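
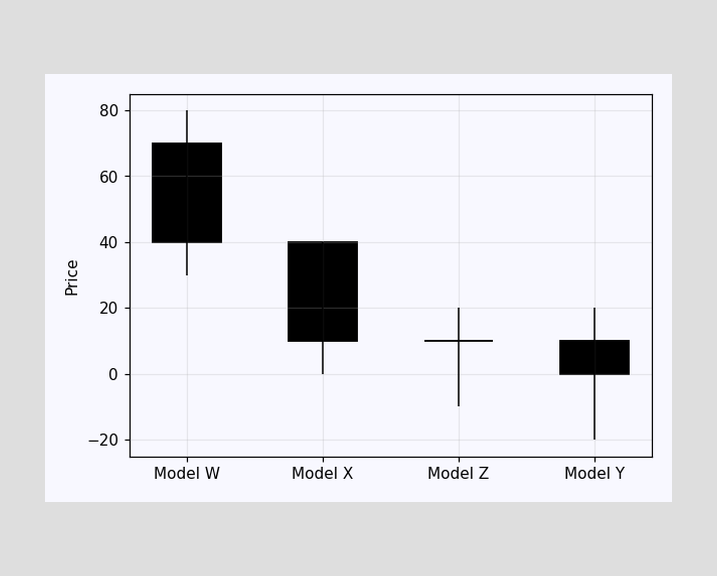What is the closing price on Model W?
The Model W candle closes at 40.

40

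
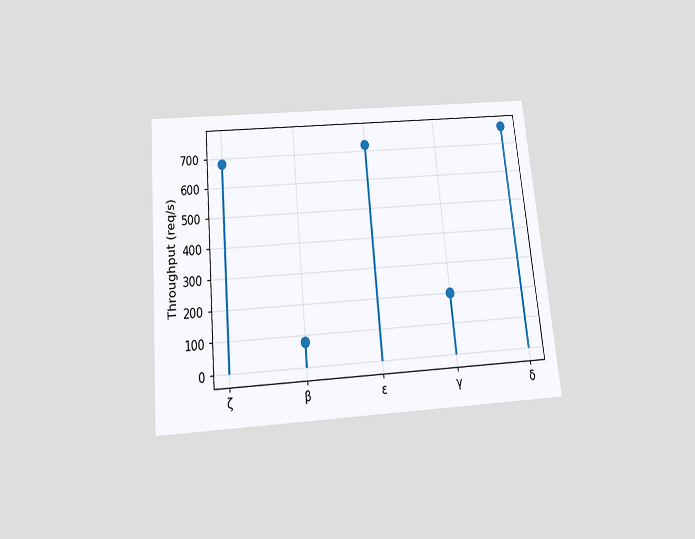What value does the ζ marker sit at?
680req/s

The chart is tilted about 5° counter-clockwise and viewed slightly from below. The ζ marker sits at 680req/s.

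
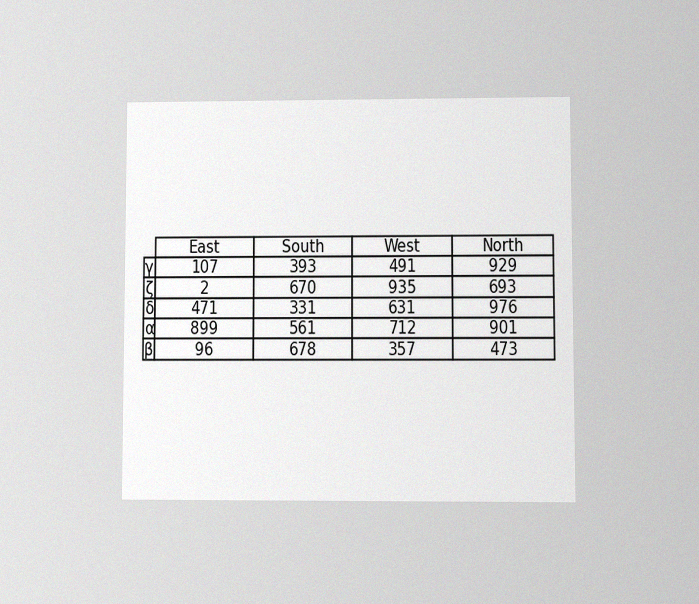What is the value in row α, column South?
561

The chart is viewed at a slight angle, with some photo noise. The (α, South) cell reads 561.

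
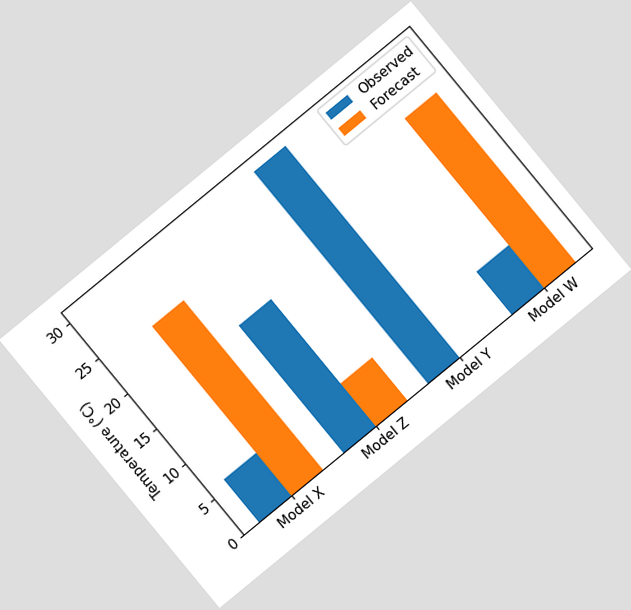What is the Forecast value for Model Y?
0°C

The chart is tilted about 39° counter-clockwise. The Forecast bar at Model Y reaches 0°C on the y-axis.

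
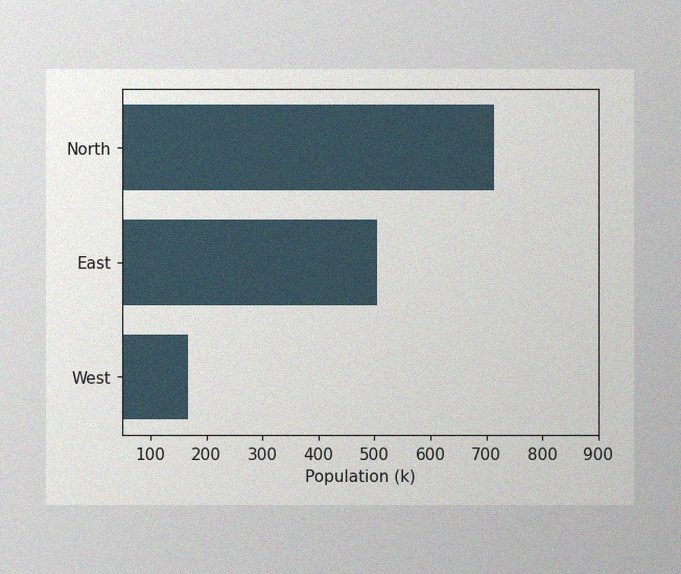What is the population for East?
504k

The image has some photo noise and uneven lighting. Reading along the chart's x-axis, the East bar reaches 504k.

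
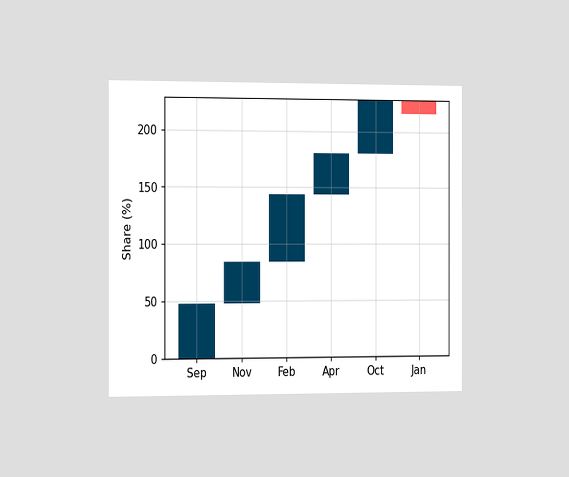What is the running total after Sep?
48%

The chart is viewed slightly from the left. After Sep the running total reaches 48%.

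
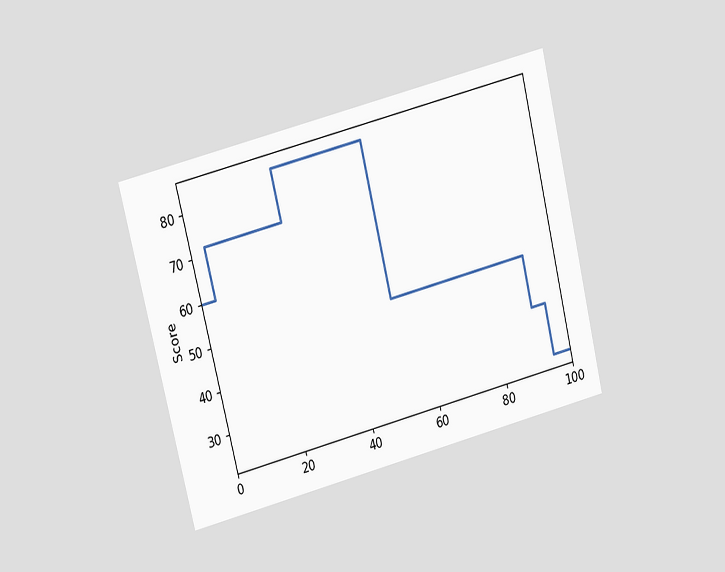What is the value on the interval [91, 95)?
36

The chart is tilted about 14° counter-clockwise and viewed at a slight angle. On [91, 95) the step sits at 36.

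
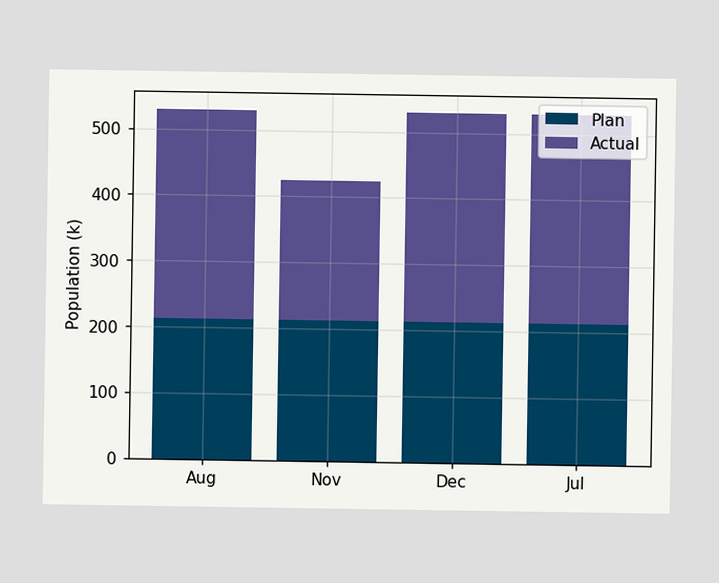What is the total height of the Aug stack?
530k

The Aug stack's top reaches 530k on the y-axis.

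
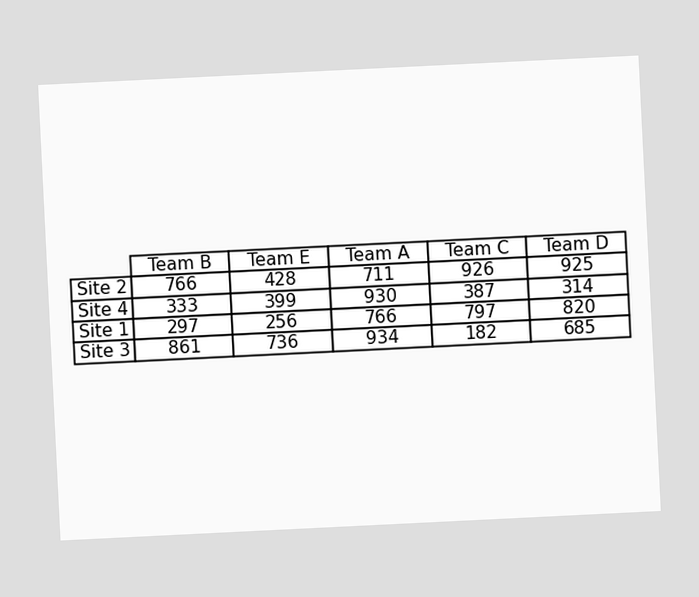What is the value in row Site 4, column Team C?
The chart is tilted about 3° counter-clockwise. The (Site 4, Team C) cell reads 387.

387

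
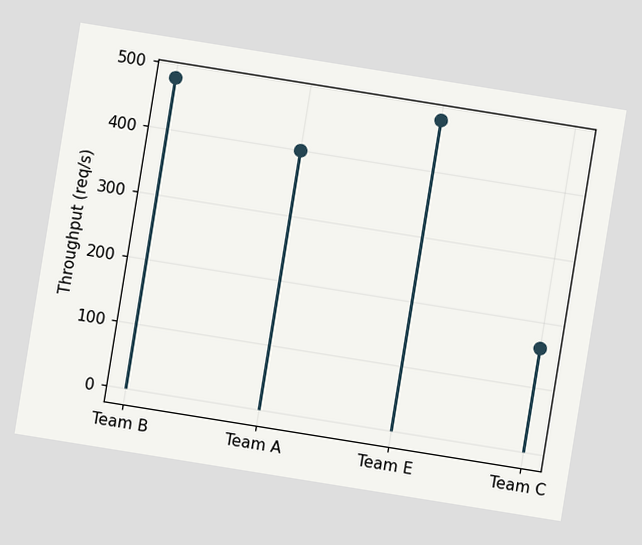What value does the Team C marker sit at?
The chart is tilted about 9° clockwise. The Team C marker sits at 160req/s.

160req/s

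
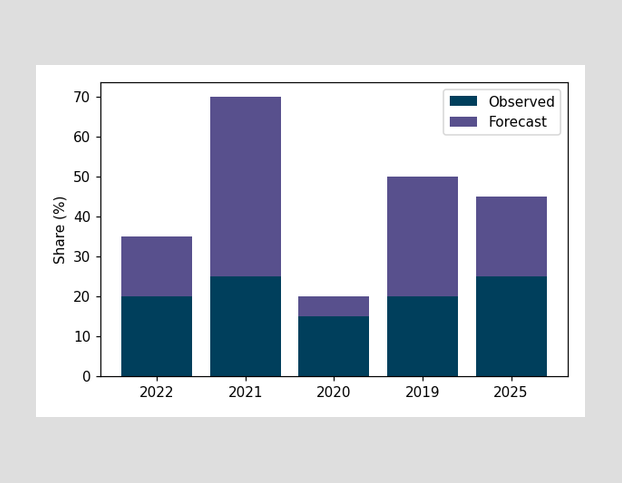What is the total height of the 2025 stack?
The 2025 stack's top reaches 45% on the y-axis.

45%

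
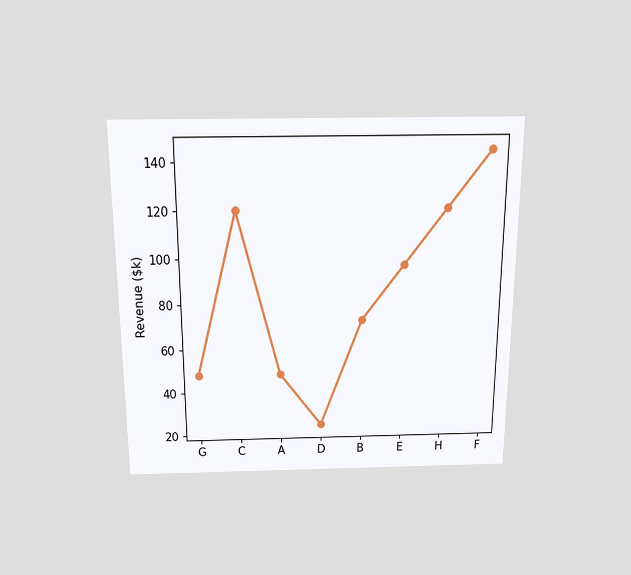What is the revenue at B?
The chart is viewed slightly from above. At B, the line is at $72k.

$72k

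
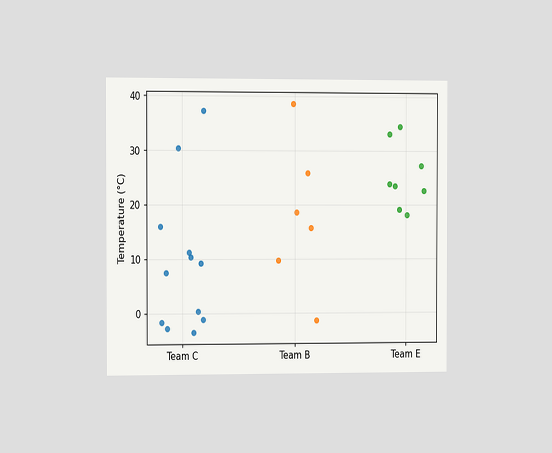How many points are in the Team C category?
The chart is viewed slightly from the left. Counting the markers in the Team C column gives 12.

12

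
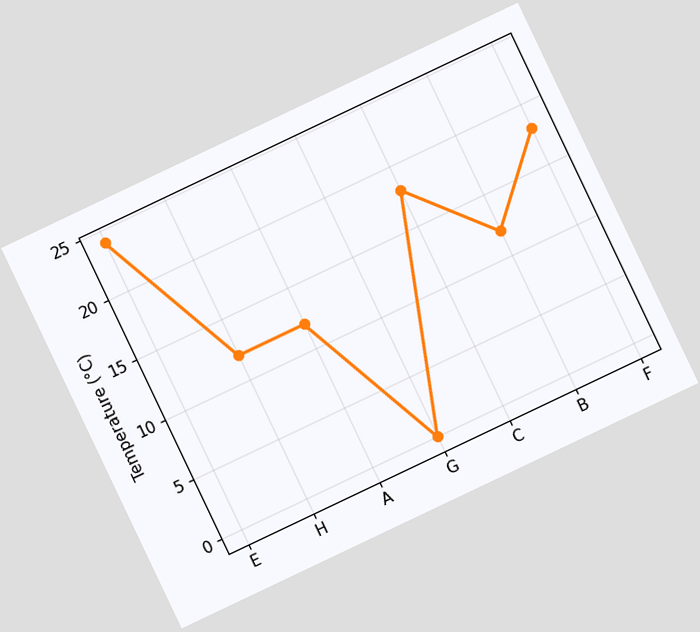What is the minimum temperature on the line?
The chart is tilted about 25° counter-clockwise. The lowest point is at G, and reading across to the y-axis gives 0°C.

0°C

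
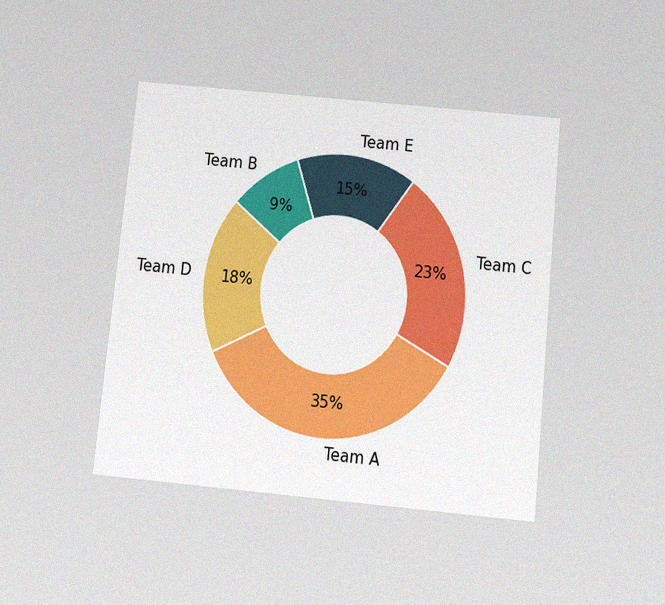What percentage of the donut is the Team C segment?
23%

The chart is tilted about 6° clockwise and viewed slightly from below, with some photo noise. The Team C segment takes up 23% of the ring.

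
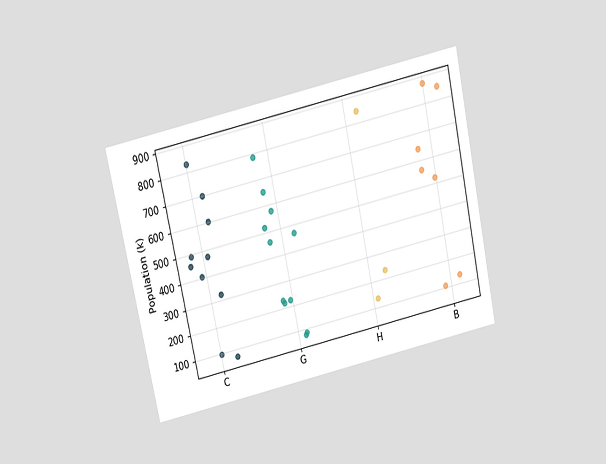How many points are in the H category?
3

The chart is tilted about 12° counter-clockwise and viewed slightly from above. Counting the markers in the H column gives 3.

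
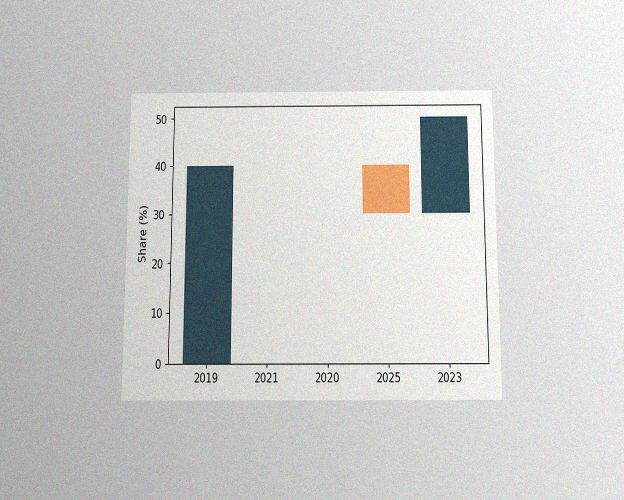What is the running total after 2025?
The chart is viewed slightly from below, with some photo noise. After 2025 the running total reaches 30%.

30%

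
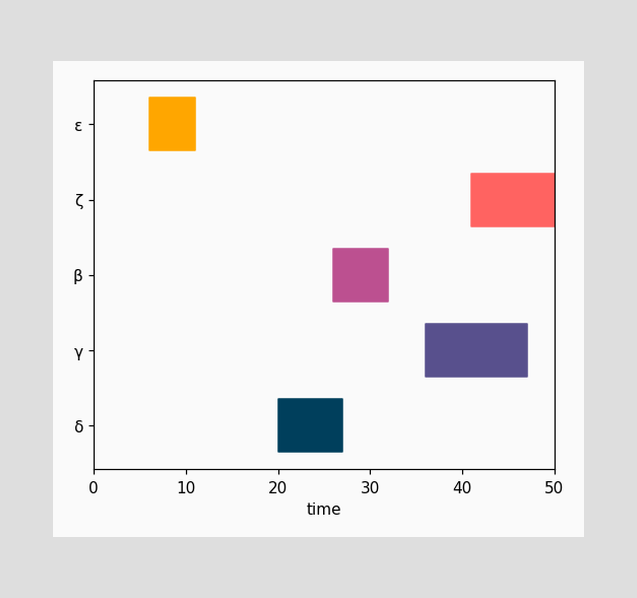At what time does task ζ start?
The ζ bar begins at t=41.

41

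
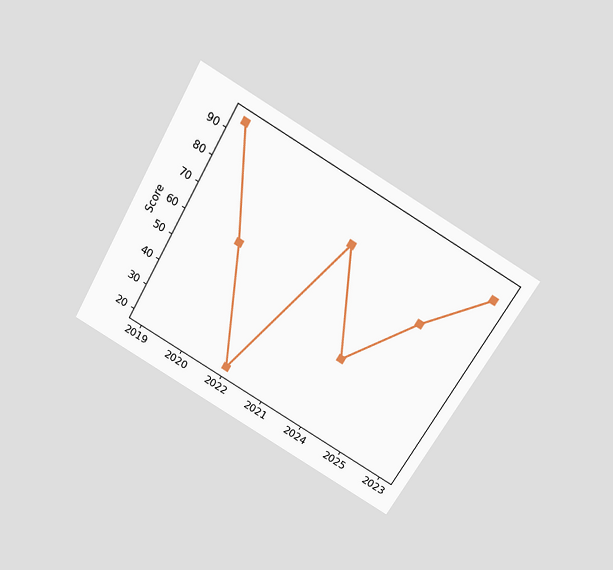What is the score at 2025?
70

The chart is tilted about 30° clockwise and viewed slightly from above. At 2025, the line is at 70.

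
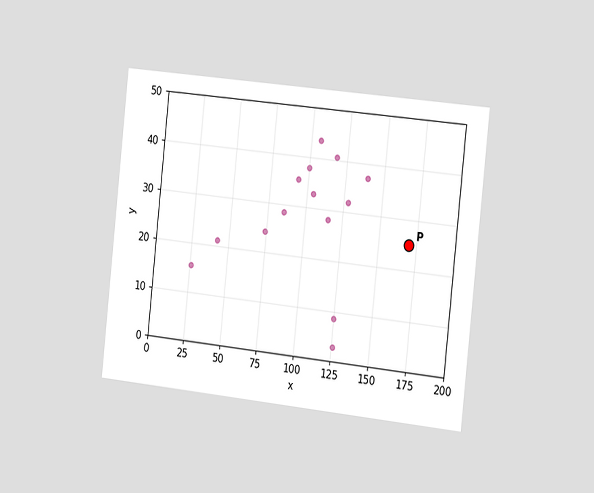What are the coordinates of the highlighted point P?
(170, 25)

The chart is tilted about 6° clockwise and viewed slightly from the right. Following the gridlines from P to each axis, P sits at (170, 25).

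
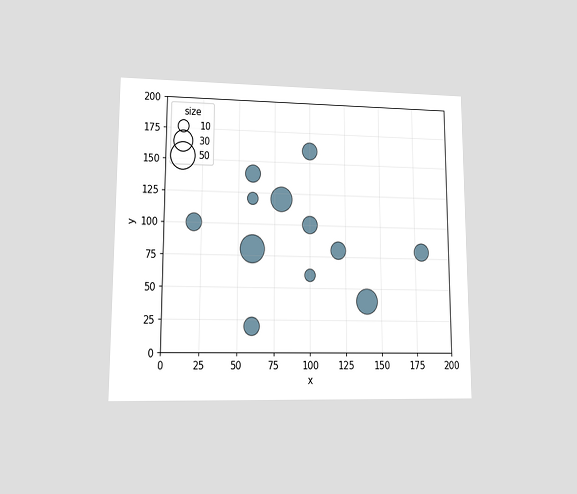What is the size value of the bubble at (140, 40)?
The chart is viewed at a slight angle. Matching the bubble at (140, 40) against the size legend gives 40.

40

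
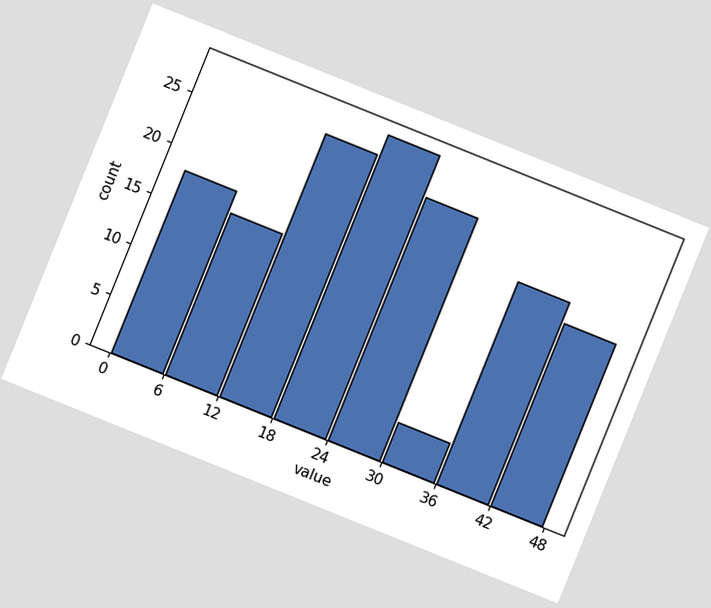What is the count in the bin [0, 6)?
18

The chart is tilted about 22° clockwise. The [0, 6) bin has height 18.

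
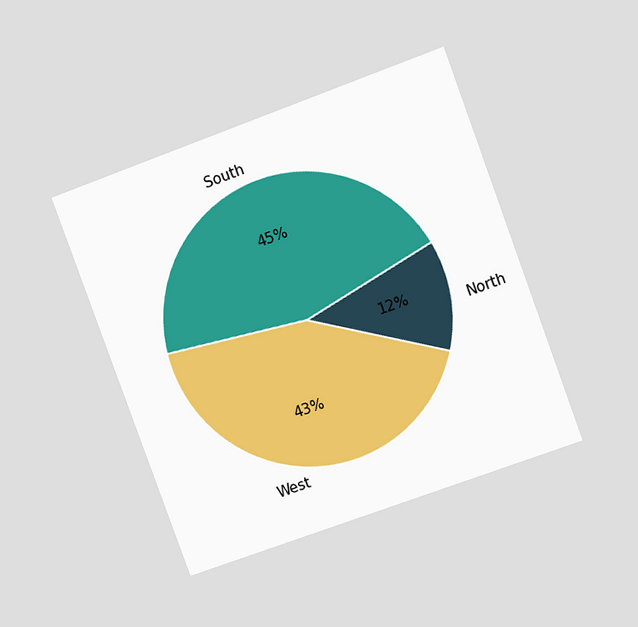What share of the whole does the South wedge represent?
45%

The chart is tilted about 20° counter-clockwise and viewed at a slight angle. The South slice takes up 45% of the pie.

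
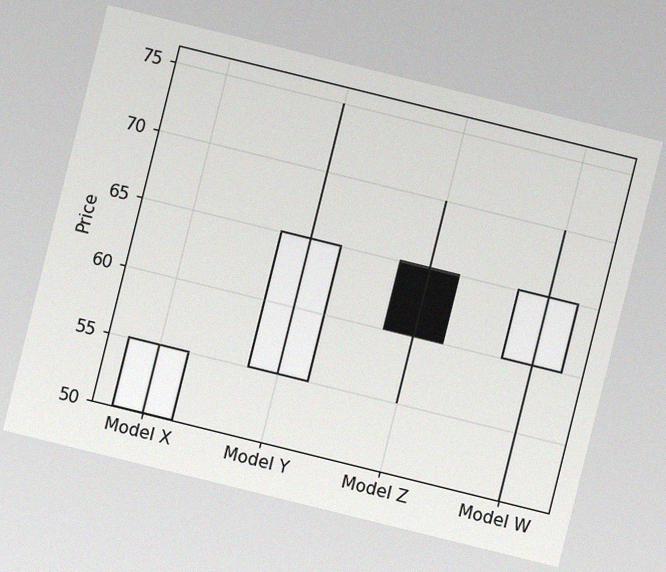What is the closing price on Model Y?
The chart is tilted about 14° clockwise, with some photo noise. The Model Y candle closes at 65.

65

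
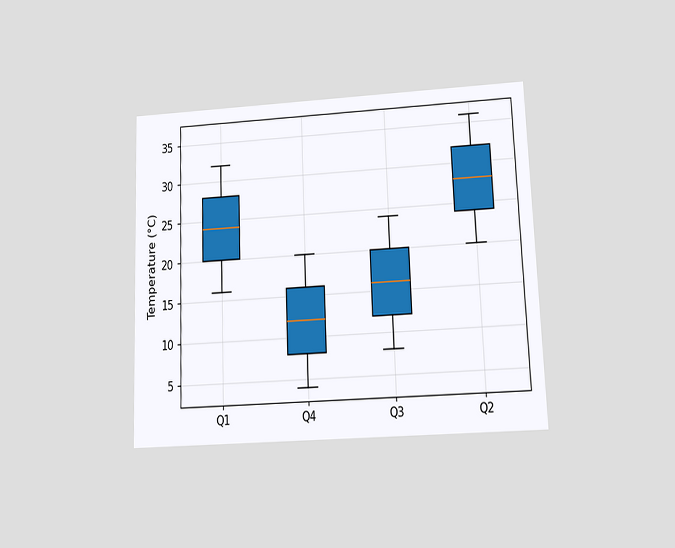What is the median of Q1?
24°C

The chart is tilted about 2° counter-clockwise and viewed at a slight angle. The median line in the Q1 box sits at 24°C.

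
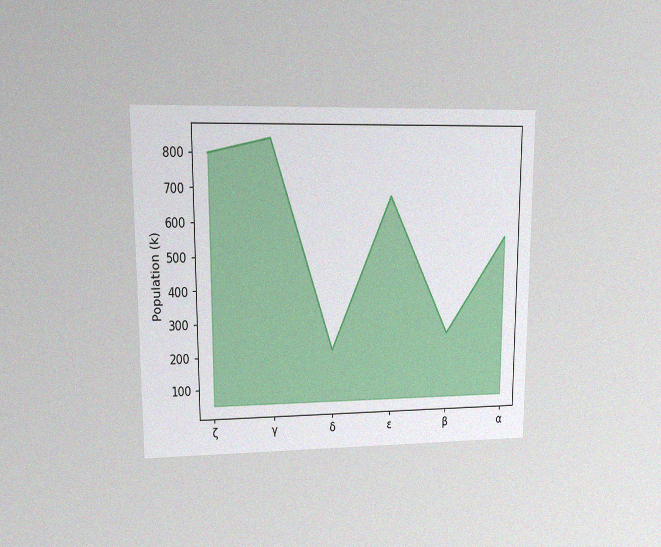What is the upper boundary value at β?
252k

The chart is viewed at a slight angle, with some photo noise. At β the upper boundary is at 252k.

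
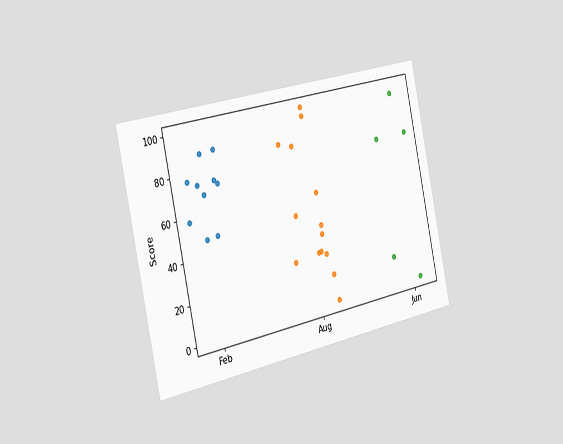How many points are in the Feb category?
10

The chart is tilted about 12° counter-clockwise and viewed slightly from the left. Counting the markers in the Feb column gives 10.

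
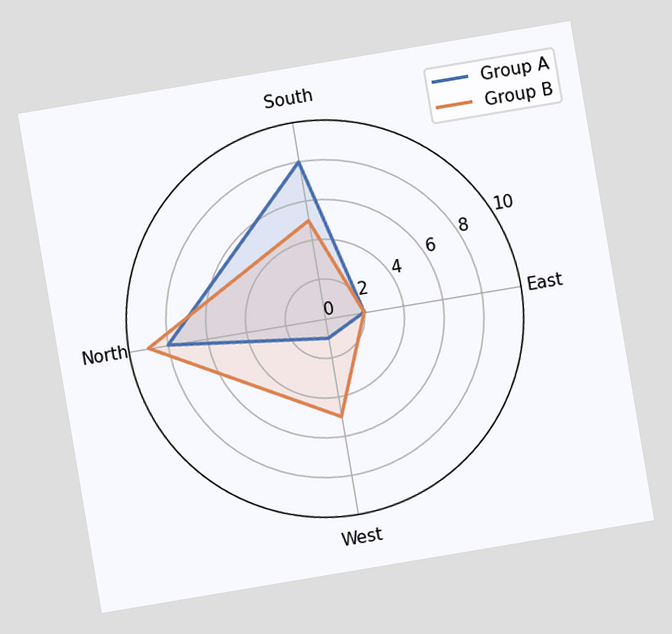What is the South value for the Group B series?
The chart is tilted about 10° counter-clockwise. On the South axis, Group B reaches 5.

5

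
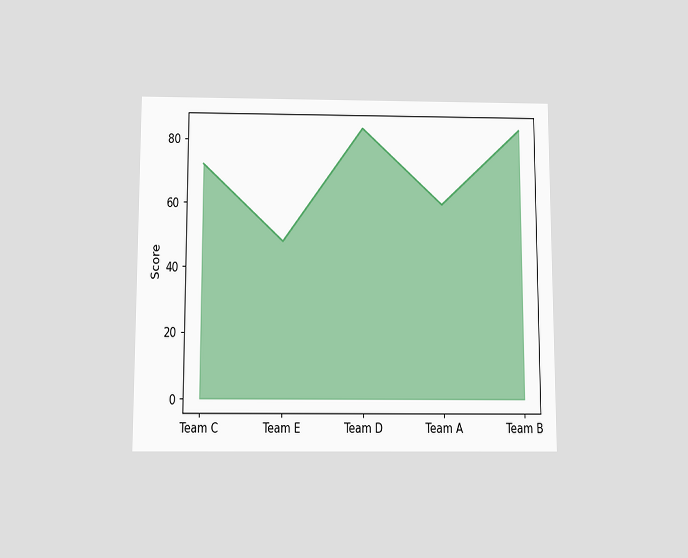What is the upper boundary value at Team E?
48

The chart is viewed slightly from below. At Team E the upper boundary is at 48.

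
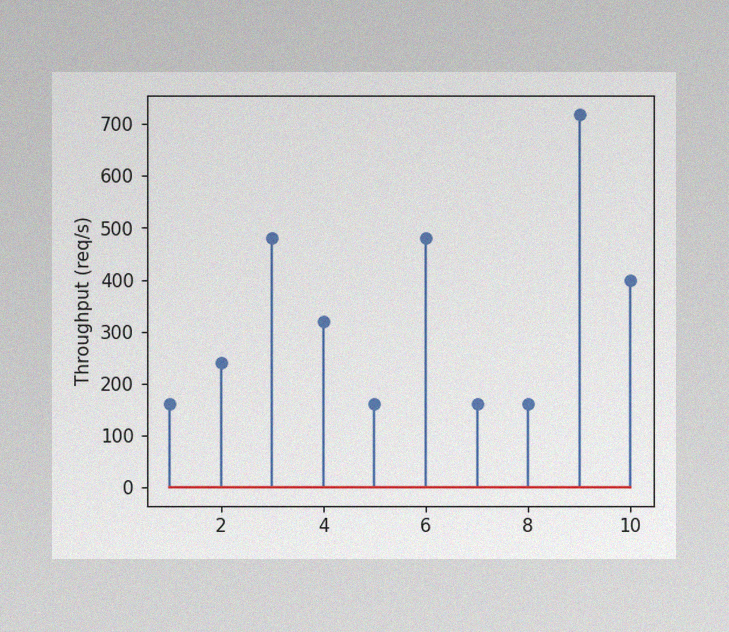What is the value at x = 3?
480req/s

The image has some photo noise and uneven lighting. The stem at x=3 reaches 480req/s.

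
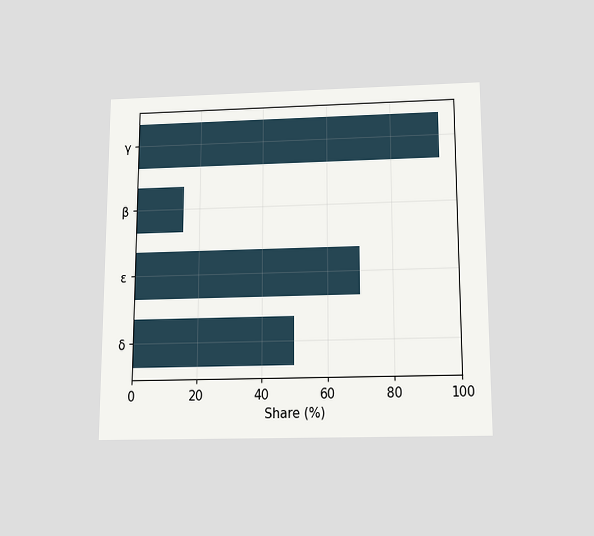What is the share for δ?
The chart is viewed slightly from below. Reading along the chart's x-axis, the δ bar reaches 50%.

50%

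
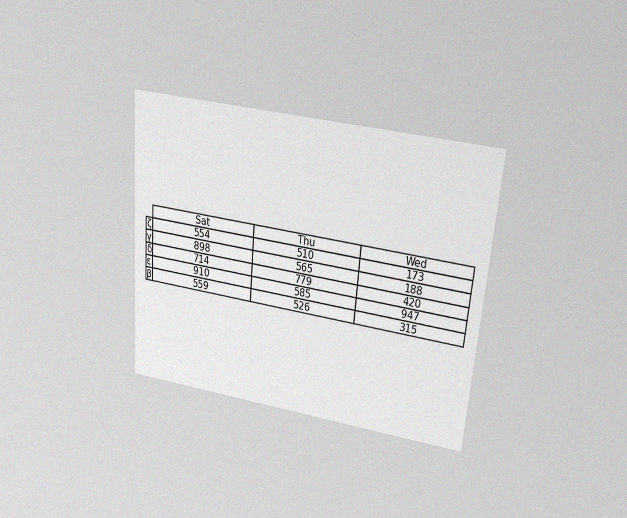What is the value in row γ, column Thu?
565

The chart is tilted about 5° clockwise and viewed slightly from above, with some photo noise. The (γ, Thu) cell reads 565.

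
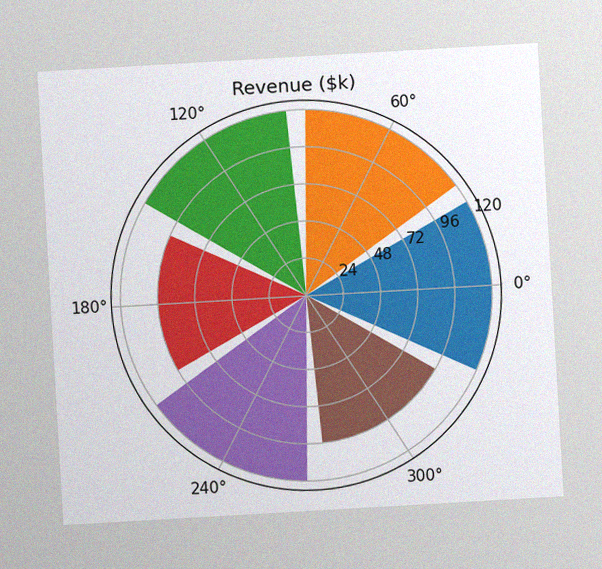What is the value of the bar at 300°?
The chart is tilted about 3° counter-clockwise, with some photo noise. The bar at 300° reaches $96k on the radial axis.

$96k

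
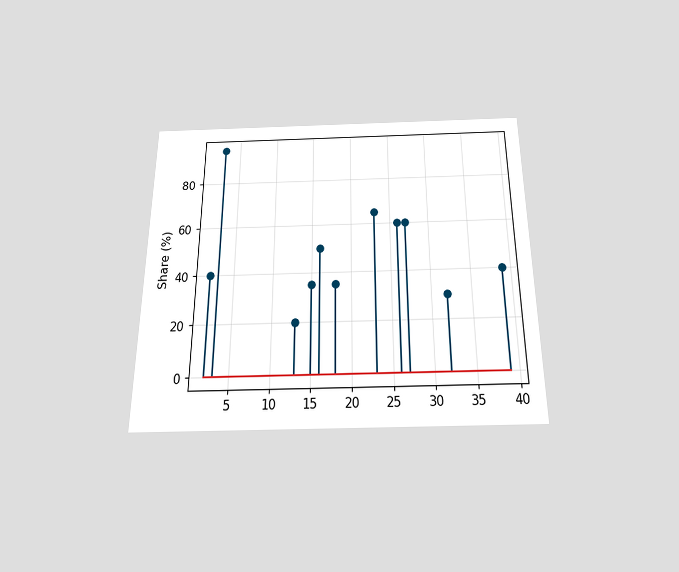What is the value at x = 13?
The chart is viewed slightly from below. The stem at x=13 reaches 20%.

20%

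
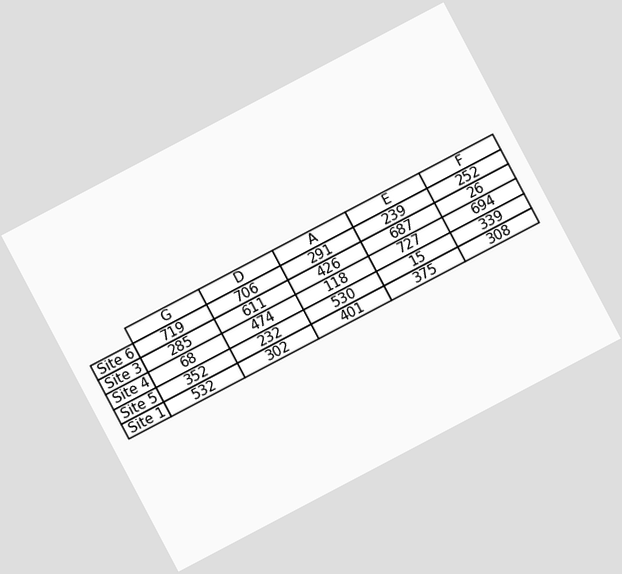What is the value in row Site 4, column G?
The chart is tilted about 28° counter-clockwise. The (Site 4, G) cell reads 68.

68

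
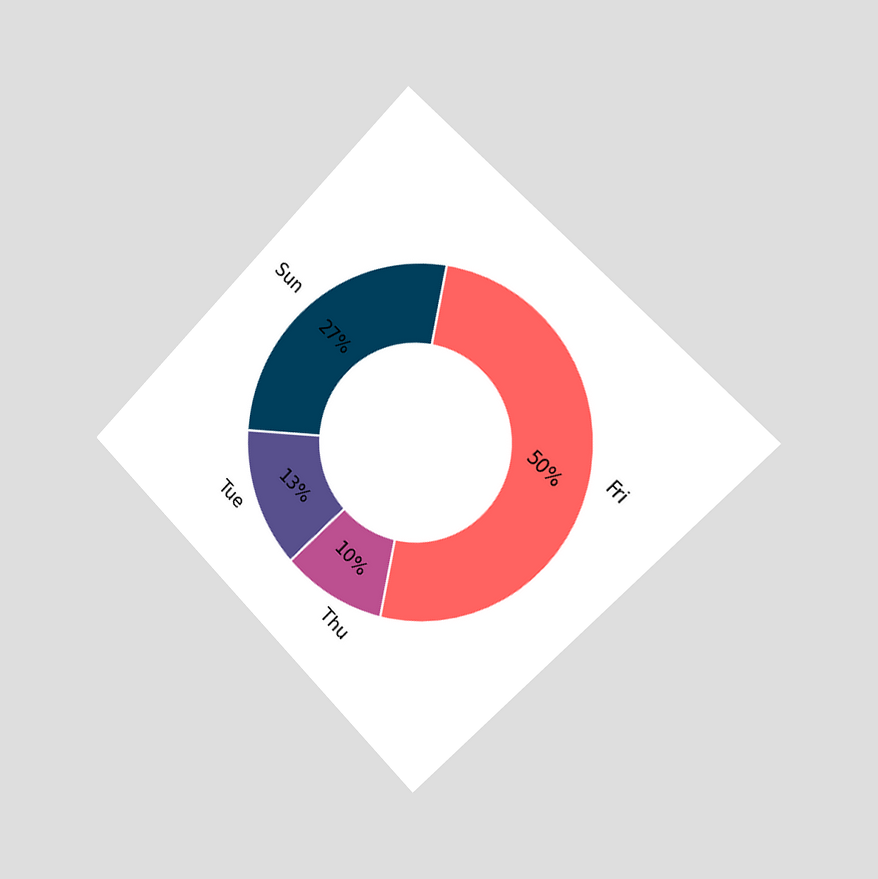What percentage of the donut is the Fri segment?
The chart is tilted about 45° clockwise and viewed slightly from the right. The Fri segment takes up 50% of the ring.

50%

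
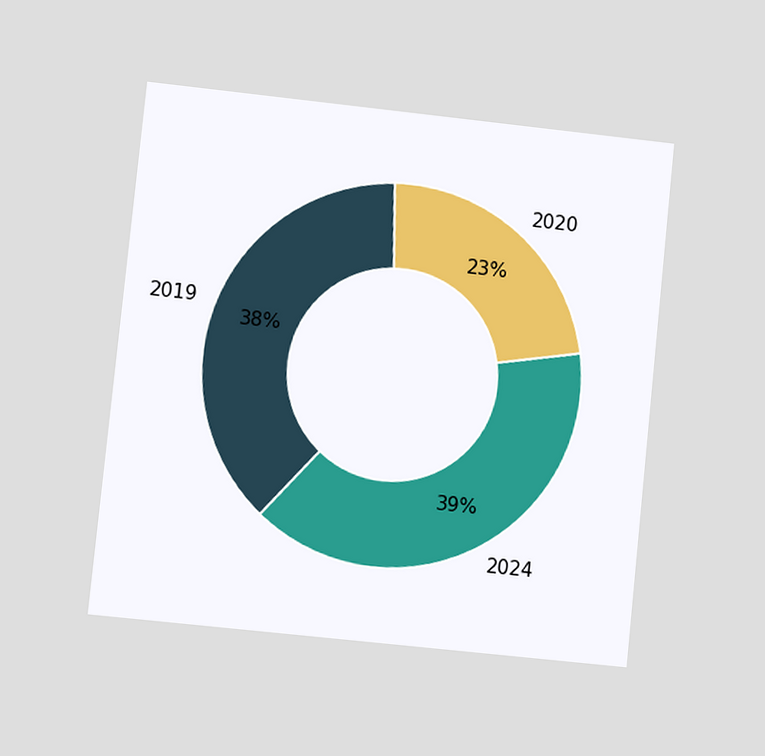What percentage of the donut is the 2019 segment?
38%

The chart is tilted about 6° clockwise and viewed at a slight angle. The 2019 segment takes up 38% of the ring.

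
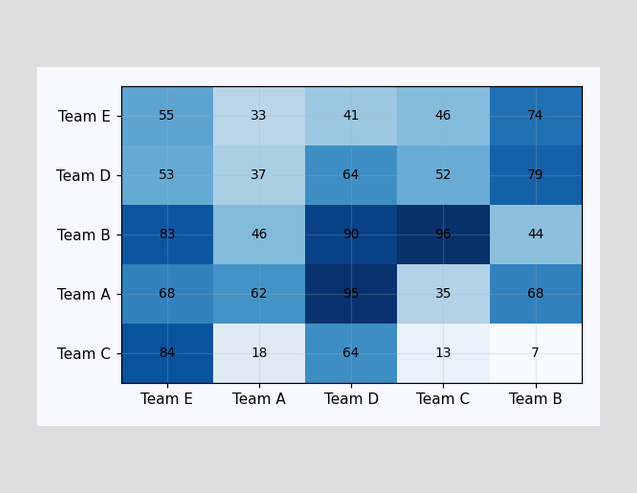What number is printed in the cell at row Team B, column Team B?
44

The (Team B, Team B) cell reads 44.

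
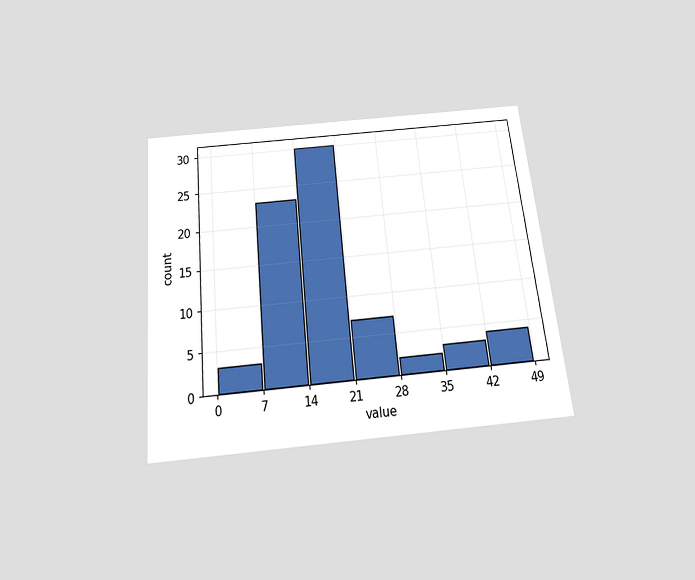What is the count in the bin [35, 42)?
The chart is tilted about 6° counter-clockwise and viewed slightly from below. The [35, 42) bin has height 3.

3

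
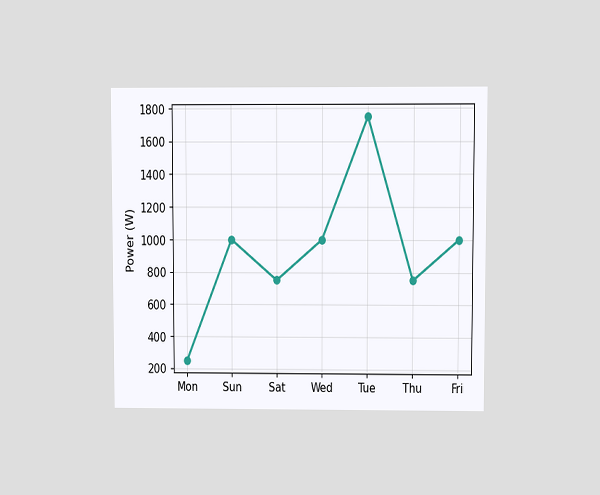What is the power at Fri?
The chart is viewed at a slight angle. At Fri, the line is at 1000W.

1000W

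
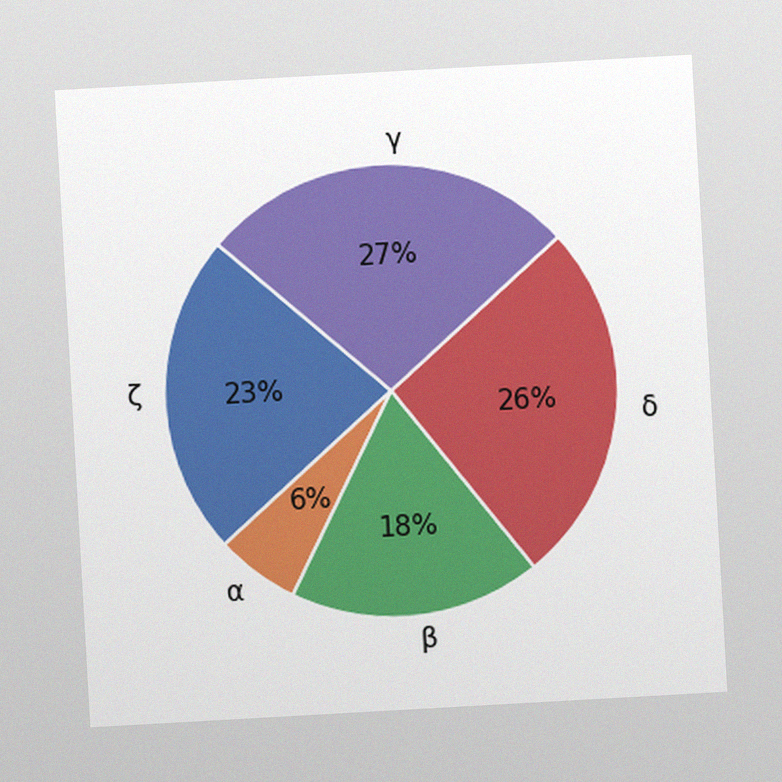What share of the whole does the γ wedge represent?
27%

The chart is tilted about 3° counter-clockwise, with some photo noise. The γ slice takes up 27% of the pie.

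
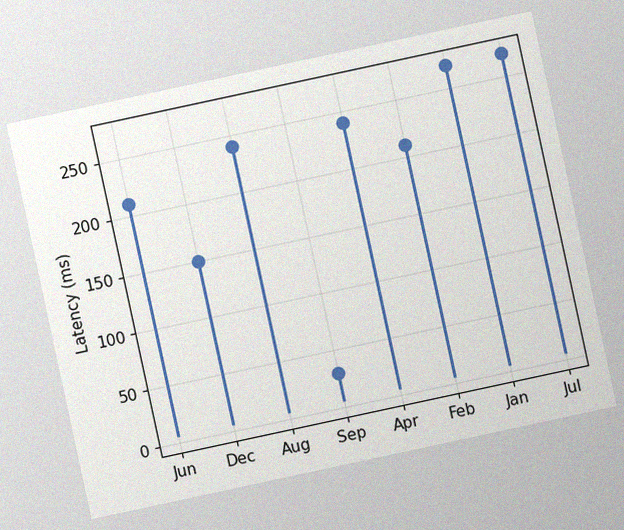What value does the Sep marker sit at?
The chart is tilted about 12° counter-clockwise, with some photo noise. The Sep marker sits at 30ms.

30ms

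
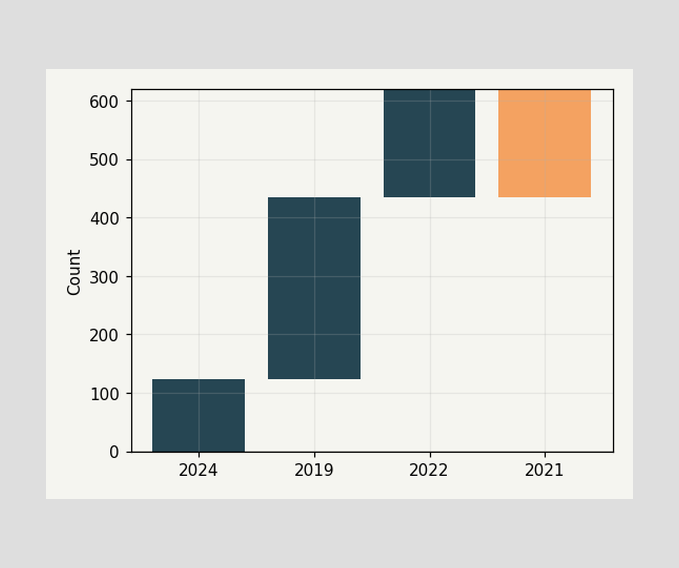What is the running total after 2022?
620

After 2022 the running total reaches 620.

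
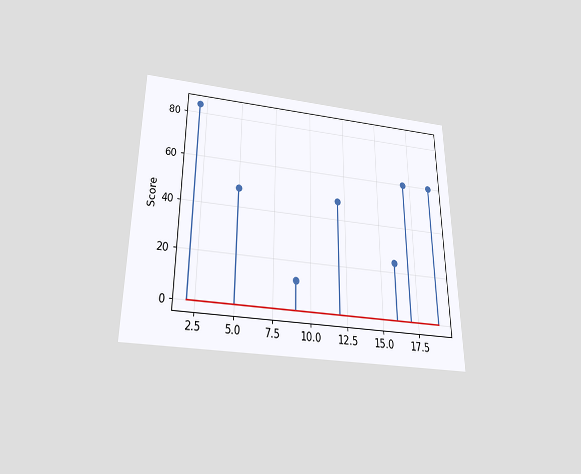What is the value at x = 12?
The chart is viewed slightly from below. The stem at x=12 reaches 48.

48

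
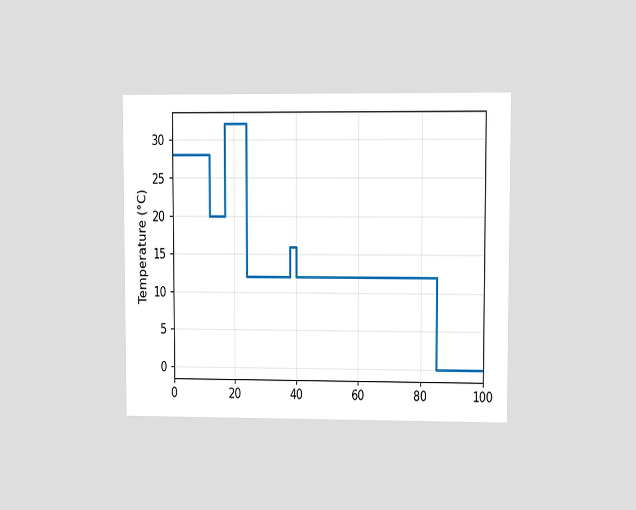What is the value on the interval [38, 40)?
16°C

The chart is viewed at a slight angle. On [38, 40) the step sits at 16°C.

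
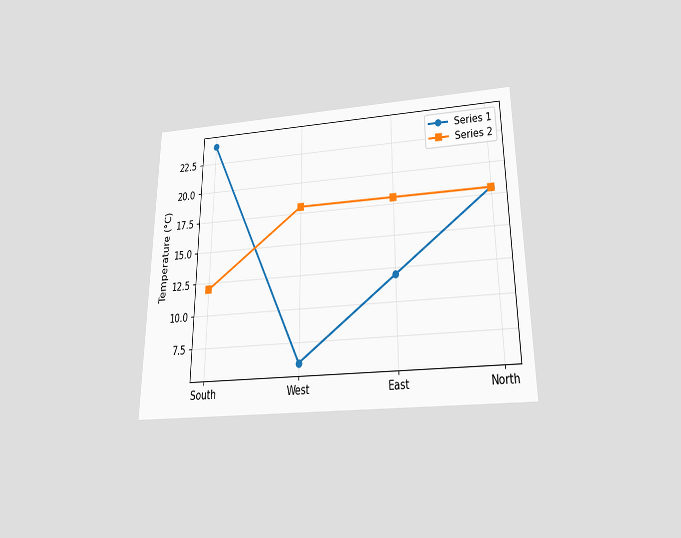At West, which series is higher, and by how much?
Series 2, by 12°C

The chart is viewed slightly from below. At West, Series 2 sits above the other line by 12°C.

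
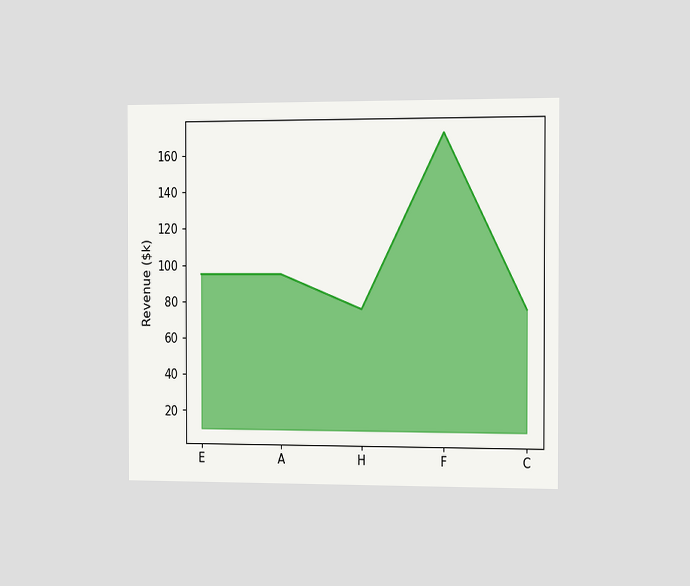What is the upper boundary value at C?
$76k

The chart is viewed slightly from the right. At C the upper boundary is at $76k.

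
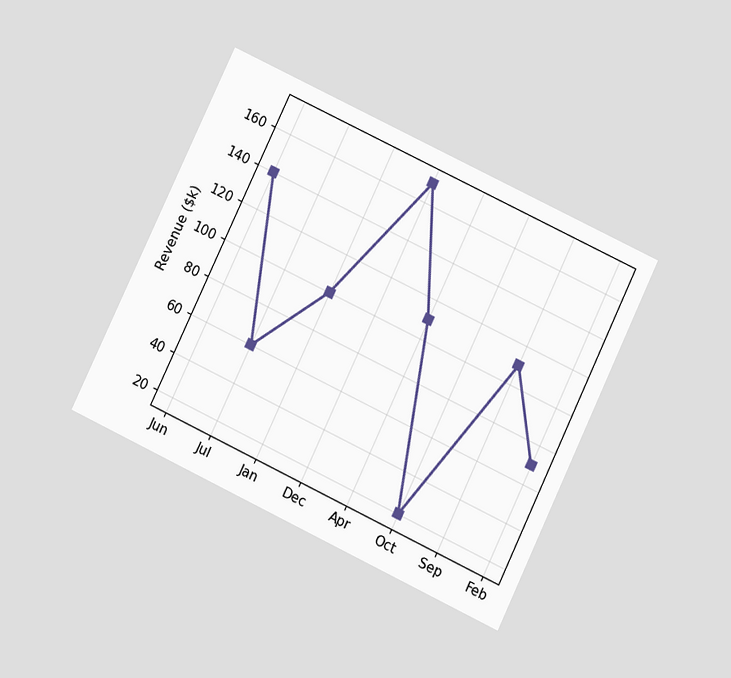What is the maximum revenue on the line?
The chart is tilted about 25° clockwise and viewed slightly from below. The highest point is at Dec, and reading across to the y-axis gives $170k.

$170k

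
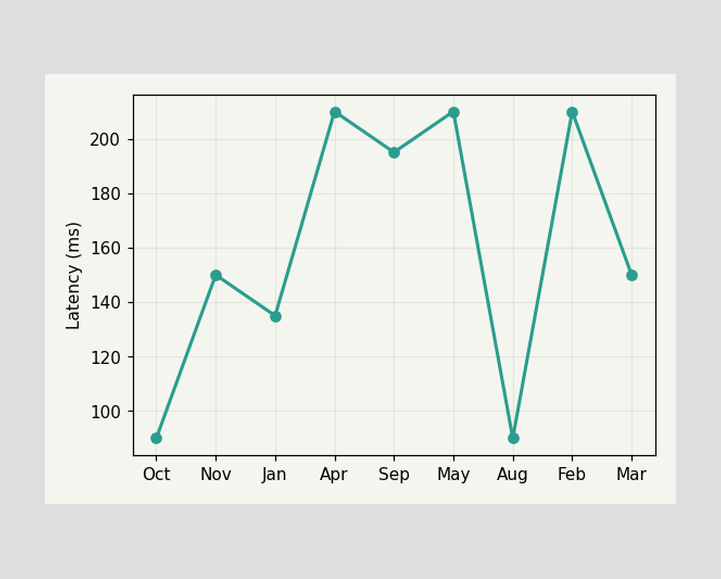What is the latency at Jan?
135ms

At Jan, the line is at 135ms.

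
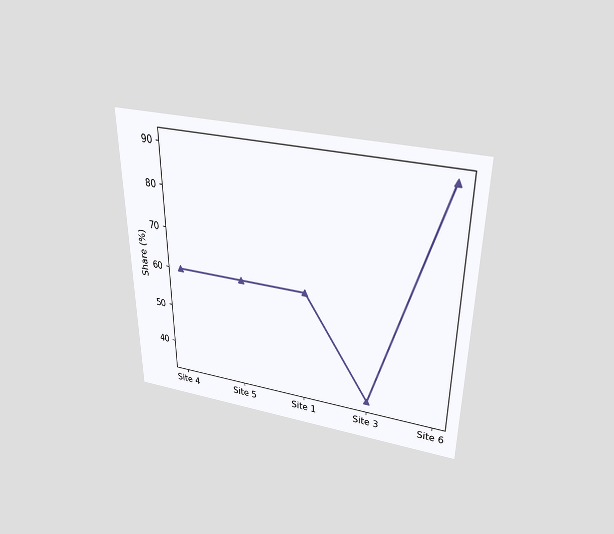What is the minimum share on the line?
The chart is viewed slightly from above. The lowest point is at Site 3, and reading across to the y-axis gives 35%.

35%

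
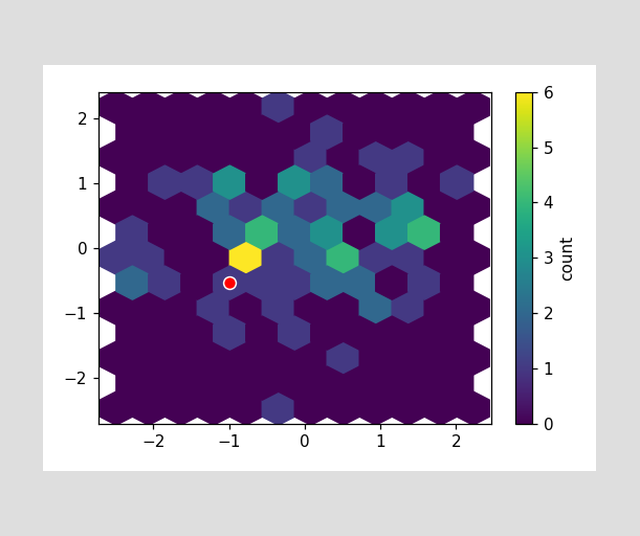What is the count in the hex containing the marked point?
1

The marked hex reads 1 on the colorbar.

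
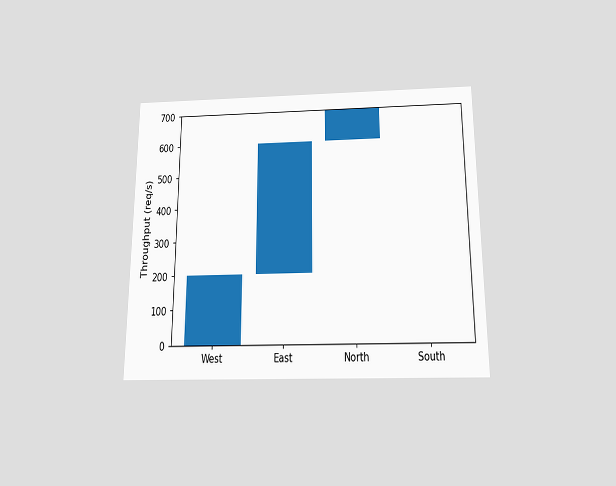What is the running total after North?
The chart is viewed slightly from below. After North the running total reaches 700req/s.

700req/s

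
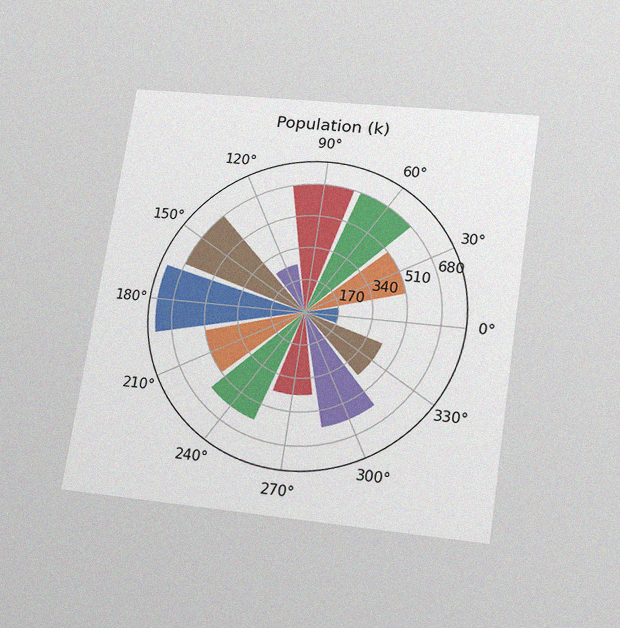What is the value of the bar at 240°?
The chart is tilted about 9° clockwise and viewed slightly from below, with some photo noise. The bar at 240° reaches 595k on the radial axis.

595k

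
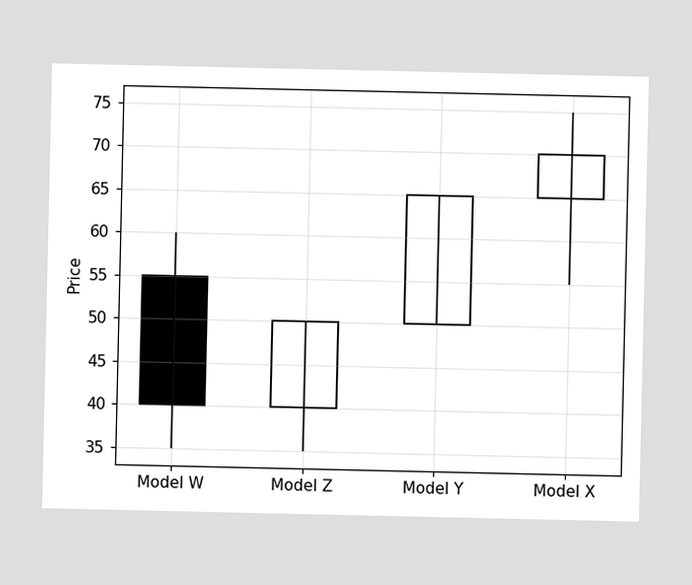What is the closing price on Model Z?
50

The Model Z candle closes at 50.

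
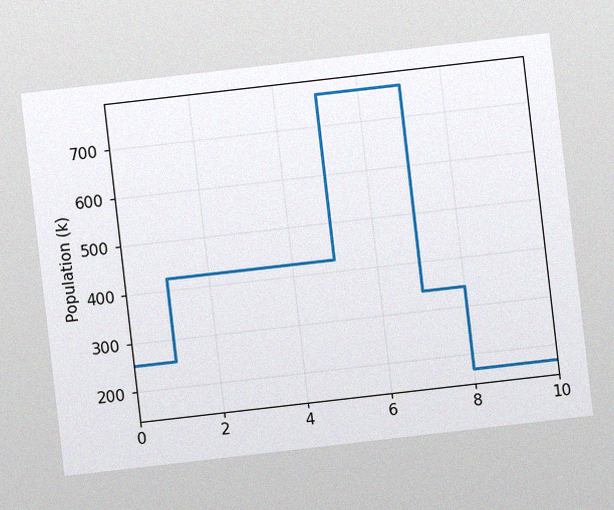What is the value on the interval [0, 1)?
The chart is tilted about 7° counter-clockwise, with some photo noise. On [0, 1) the step sits at 255k.

255k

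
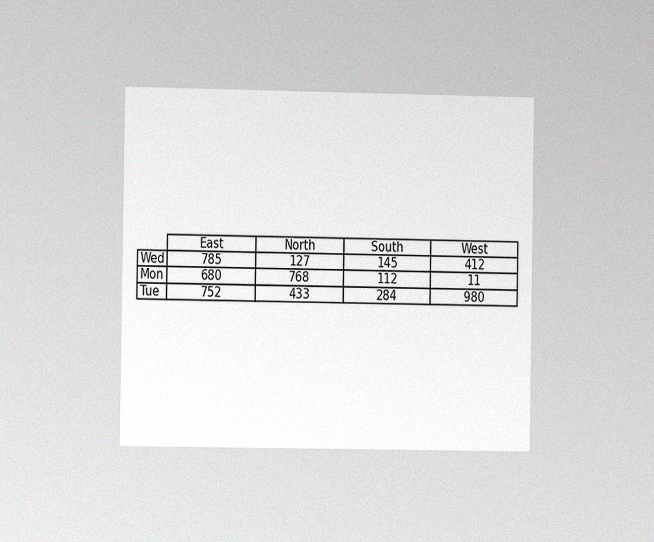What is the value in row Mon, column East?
The chart is viewed slightly from the left, with some photo noise. The (Mon, East) cell reads 680.

680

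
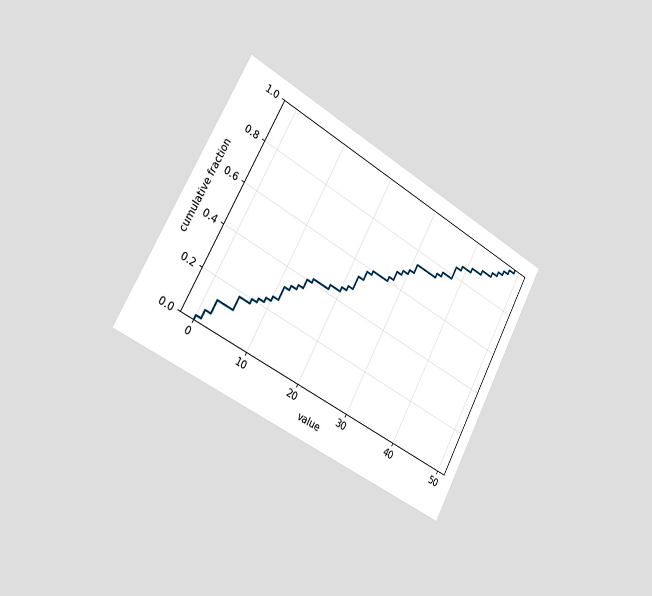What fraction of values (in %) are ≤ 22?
The chart is tilted about 28° clockwise and viewed slightly from the left. At x=22 the ECDF step is at 54%.

54%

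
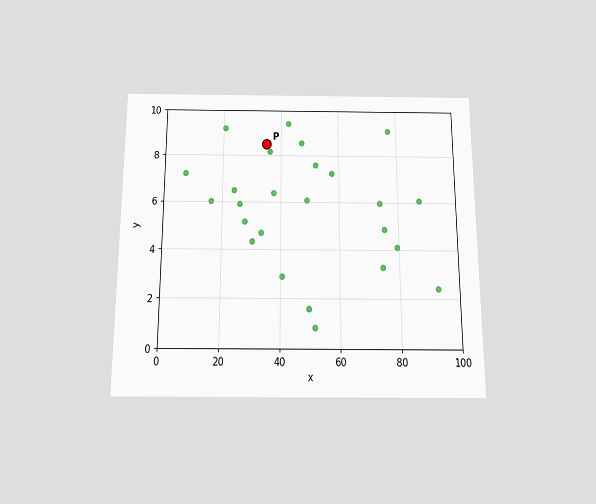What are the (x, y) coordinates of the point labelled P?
The chart is viewed slightly from below. Following the gridlines from P to each axis, P sits at (35, 8.5).

(35, 8.5)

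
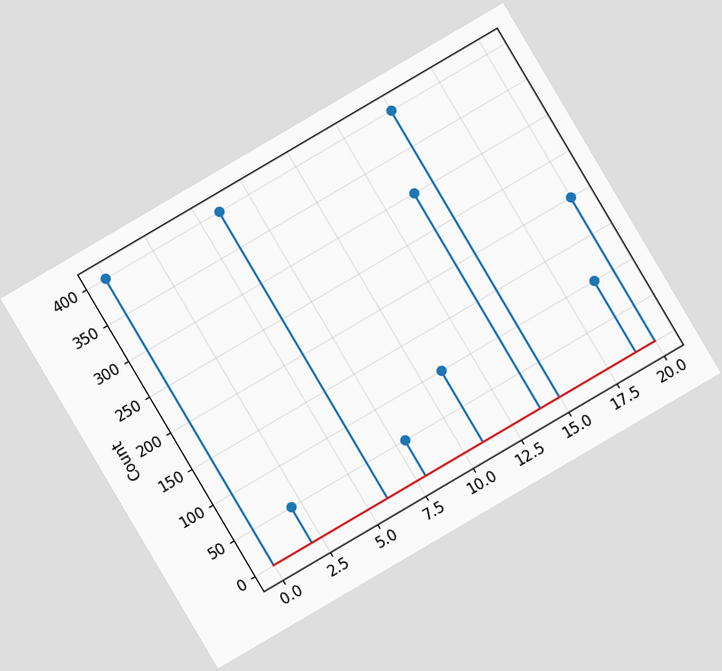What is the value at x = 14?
300

The chart is tilted about 30° counter-clockwise. The stem at x=14 reaches 300.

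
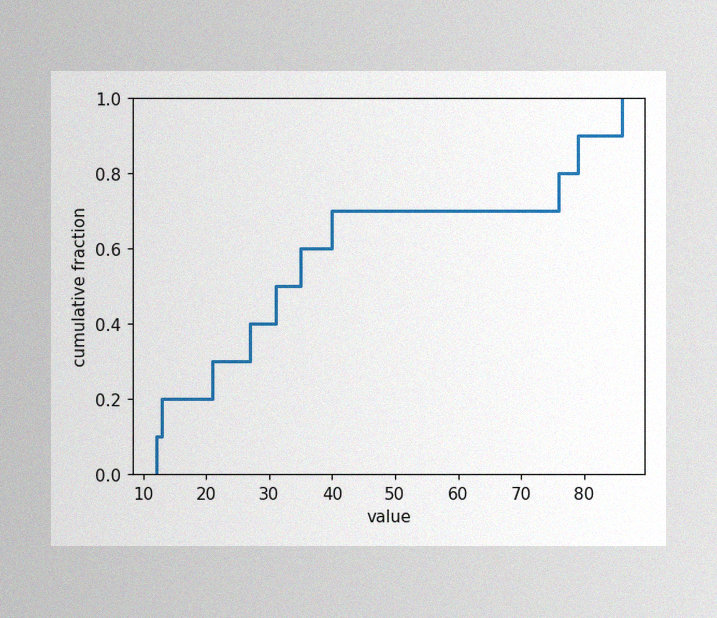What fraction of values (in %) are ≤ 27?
40%

The image has some photo noise and uneven lighting. At x=27 the ECDF step is at 40%.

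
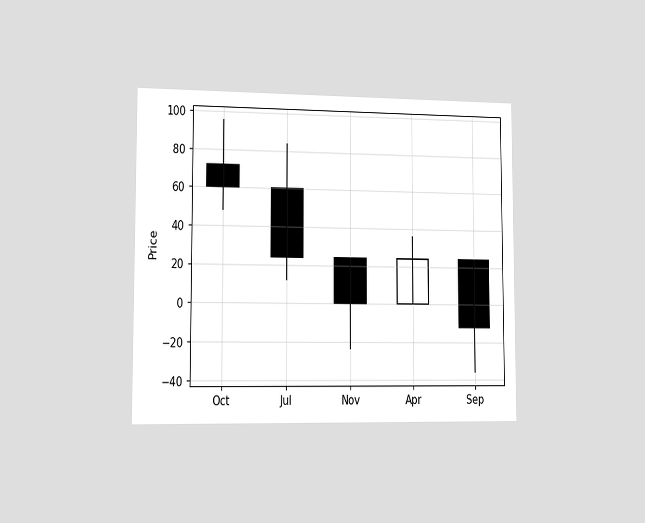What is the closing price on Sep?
The chart is viewed slightly from the left. The Sep candle closes at -12.

-12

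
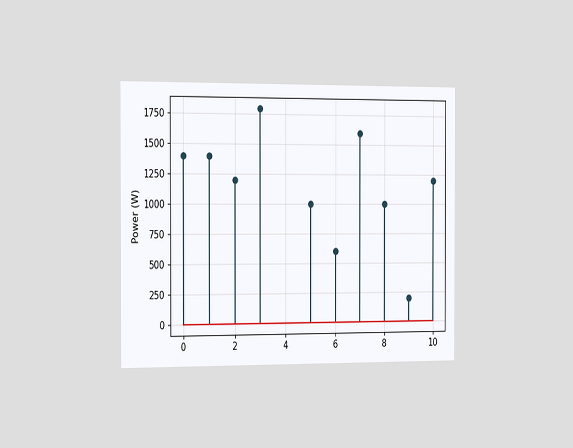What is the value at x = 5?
The chart is viewed slightly from the left. The stem at x=5 reaches 1000W.

1000W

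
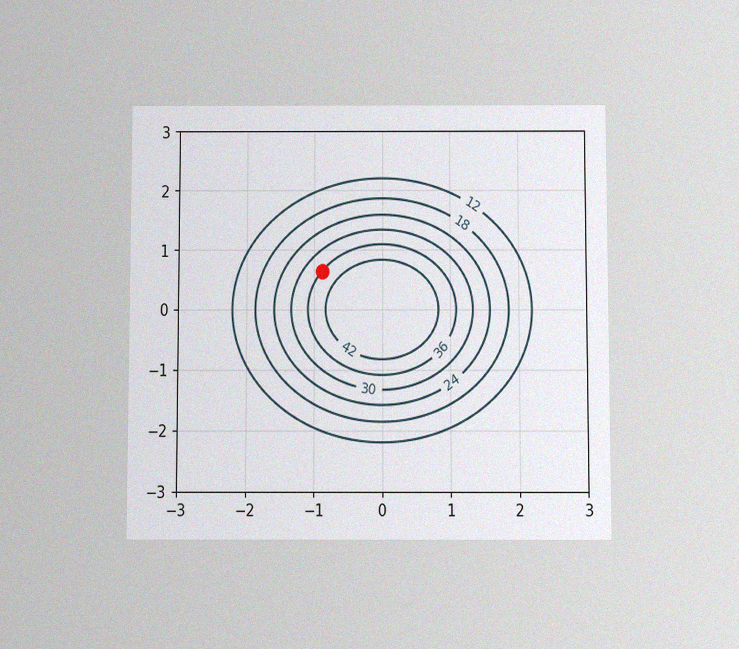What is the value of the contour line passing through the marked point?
The chart is viewed slightly from below, with some photo noise. The marked point sits on the contour labelled 36.

36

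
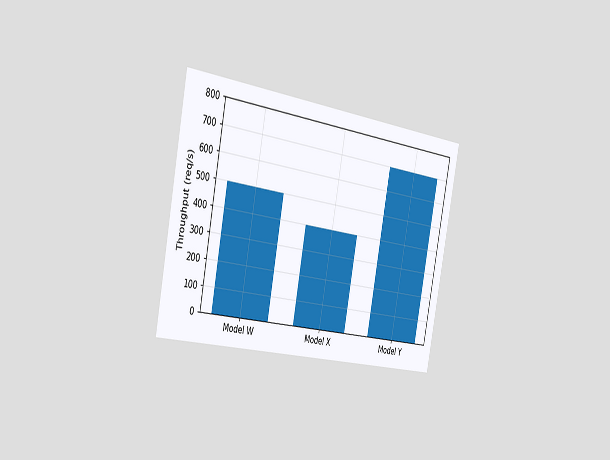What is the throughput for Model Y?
700req/s

The chart is tilted about 11° clockwise and viewed slightly from the left. Reading along the chart's y-axis, the Model Y bar reaches 700req/s.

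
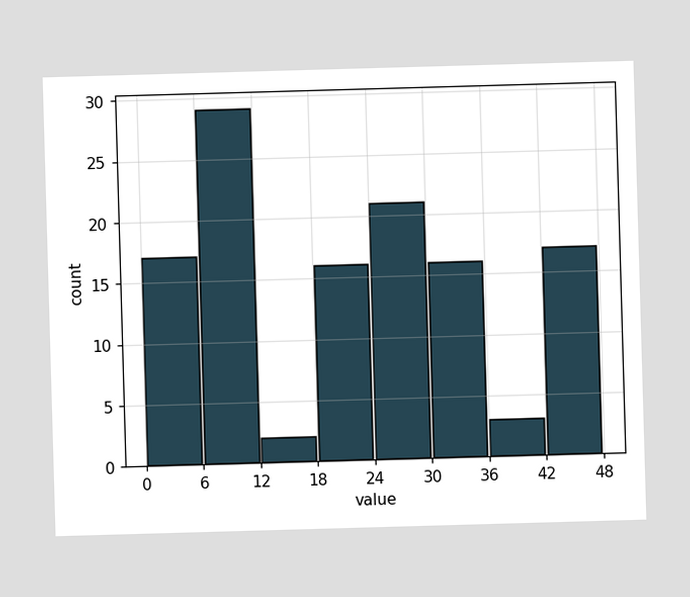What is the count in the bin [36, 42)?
3

The [36, 42) bin has height 3.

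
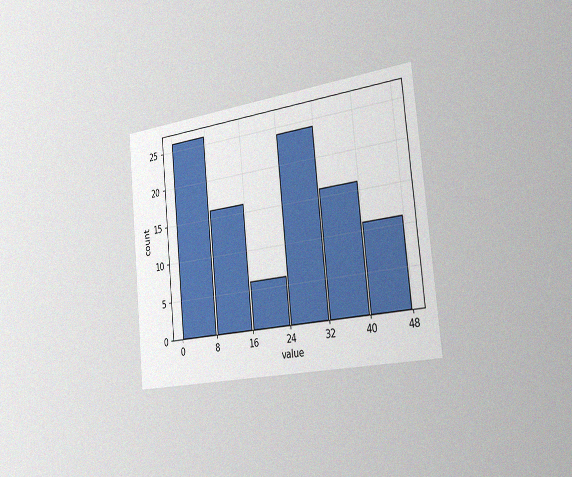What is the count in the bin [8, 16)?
The chart is tilted about 6° counter-clockwise and viewed slightly from the right, with some photo noise. The [8, 16) bin has height 16.

16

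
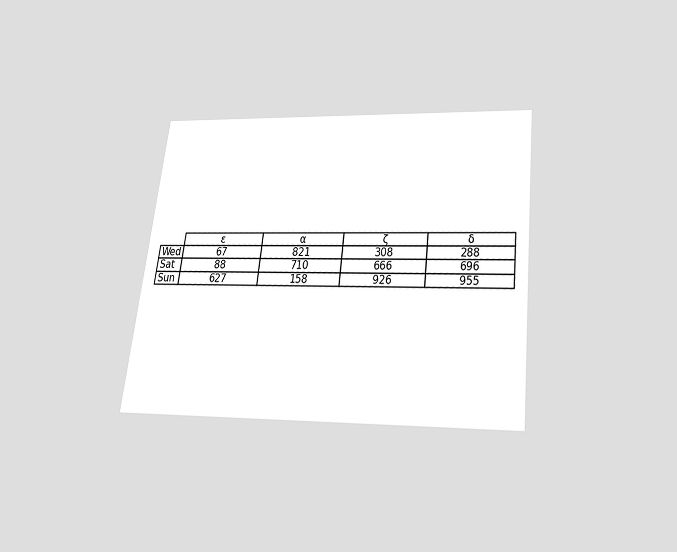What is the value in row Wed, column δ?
The chart is tilted about 7° clockwise and viewed slightly from below. The (Wed, δ) cell reads 288.

288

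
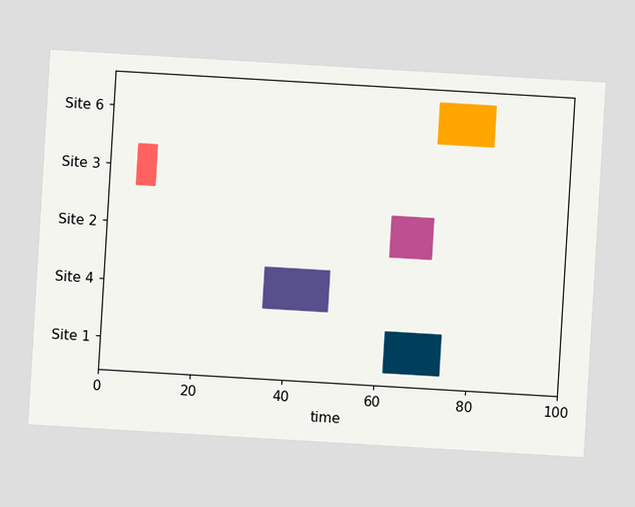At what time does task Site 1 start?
The chart is tilted about 3° clockwise. The Site 1 bar begins at t=62.

62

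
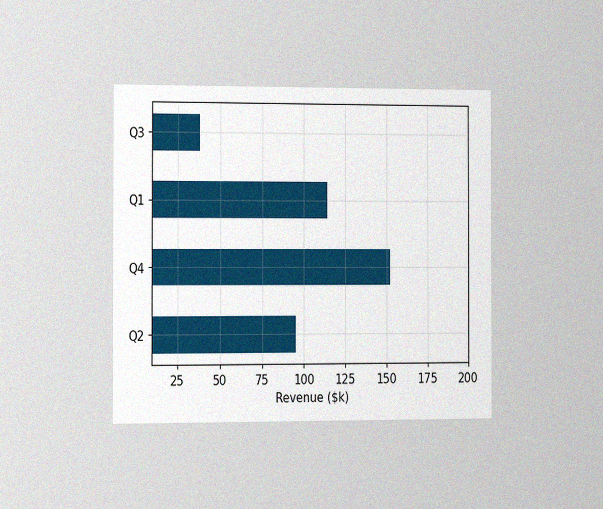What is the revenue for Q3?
$38k

The chart is viewed at a slight angle, with some photo noise. Reading along the chart's x-axis, the Q3 bar reaches $38k.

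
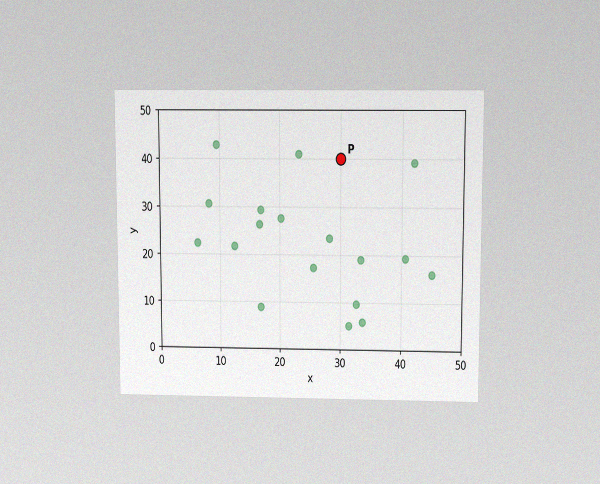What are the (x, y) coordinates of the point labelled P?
(30, 40)

The chart is viewed slightly from above, with some photo noise. Following the gridlines from P to each axis, P sits at (30, 40).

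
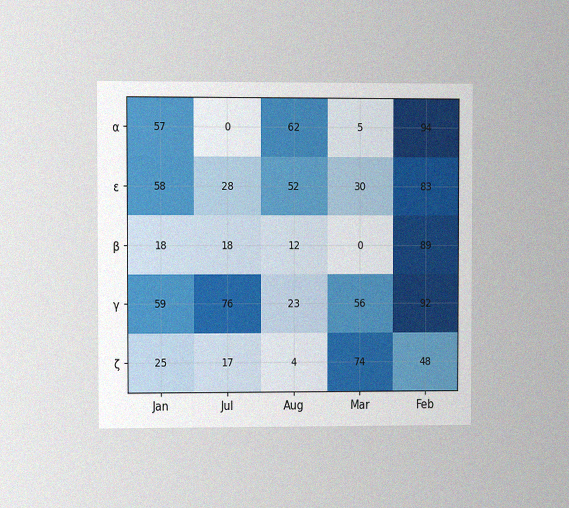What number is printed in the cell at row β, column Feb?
89

The chart is viewed at a slight angle, with some photo noise. The (β, Feb) cell reads 89.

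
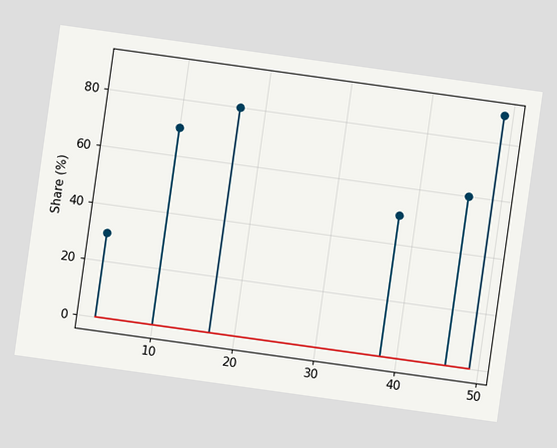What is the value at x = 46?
The chart is tilted about 8° clockwise. The stem at x=46 reaches 60%.

60%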